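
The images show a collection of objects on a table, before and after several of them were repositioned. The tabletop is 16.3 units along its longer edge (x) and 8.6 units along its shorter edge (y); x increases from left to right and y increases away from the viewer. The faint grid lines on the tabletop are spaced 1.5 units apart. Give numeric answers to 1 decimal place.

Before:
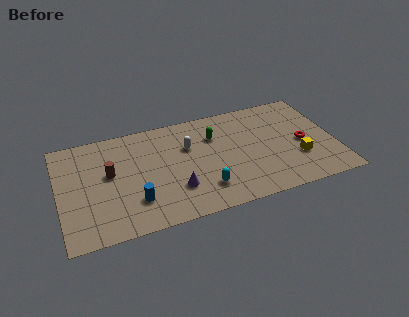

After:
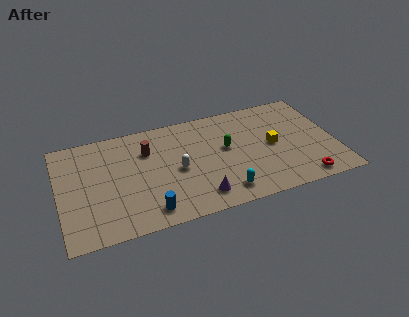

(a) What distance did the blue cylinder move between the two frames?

1.2

From (4.3, 2.3) to (5.0, 1.3), the blue cylinder covered √(0.7² + 1.0²) ≈ 1.2 units.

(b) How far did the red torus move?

3.0

From (14.4, 4.0) to (14.1, 1.0), the red torus covered √(0.3² + 3.0²) ≈ 3.0 units.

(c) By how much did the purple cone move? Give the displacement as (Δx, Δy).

(1.3, -1.0)

The purple cone was at about (6.7, 2.5) and moved to about (8.0, 1.5).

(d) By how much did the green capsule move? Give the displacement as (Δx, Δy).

(0.6, -1.2)

The green capsule was at about (9.3, 6.1) and moved to about (9.9, 4.9).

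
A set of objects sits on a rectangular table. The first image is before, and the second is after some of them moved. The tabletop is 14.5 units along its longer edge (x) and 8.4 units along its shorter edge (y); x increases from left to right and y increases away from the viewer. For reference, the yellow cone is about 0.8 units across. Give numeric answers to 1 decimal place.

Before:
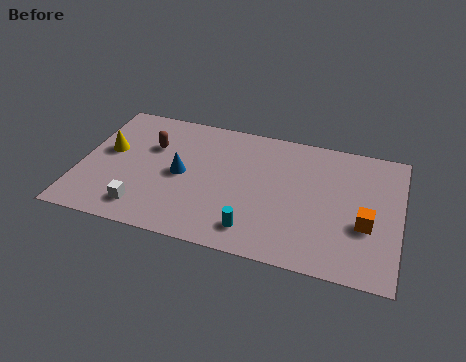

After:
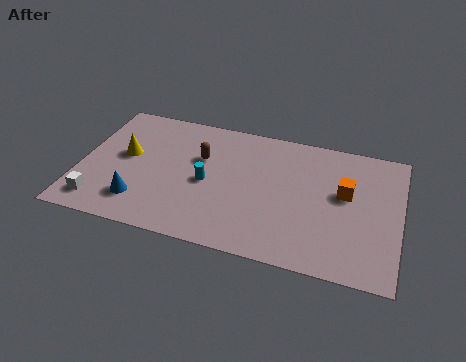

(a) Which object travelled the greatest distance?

the cyan cylinder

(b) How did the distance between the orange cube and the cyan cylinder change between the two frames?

+1.1

They were about 5.2 units apart before and 6.3 after — 1.1 units further apart.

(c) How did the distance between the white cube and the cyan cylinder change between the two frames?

+0.3

Before: roughly 5.0 units apart; after: 5.3. That's 0.3 units further apart.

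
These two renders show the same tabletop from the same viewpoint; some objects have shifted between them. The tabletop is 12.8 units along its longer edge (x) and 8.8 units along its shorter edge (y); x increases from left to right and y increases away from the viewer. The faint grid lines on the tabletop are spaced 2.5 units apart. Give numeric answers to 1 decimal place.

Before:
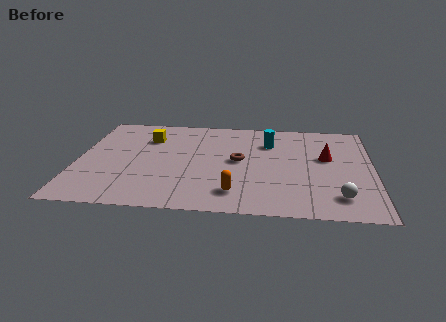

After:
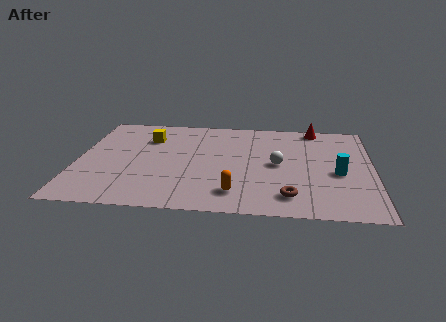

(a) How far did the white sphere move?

3.7

The white sphere moved from about (11.3, 1.7) to (8.7, 4.4), a distance of √(2.6² + 2.7²) ≈ 3.7.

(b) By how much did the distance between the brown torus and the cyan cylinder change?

+0.8

Before: roughly 2.2 units apart; after: 3.0. That's 0.8 units further apart.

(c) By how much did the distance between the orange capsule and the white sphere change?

-1.2

Before: roughly 4.4 units apart; after: 3.2. That's 1.2 units closer together.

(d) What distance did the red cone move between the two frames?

2.8

The red cone moved from about (10.8, 5.2) to (10.3, 8.0), a distance of √(0.5² + 2.8²) ≈ 2.8.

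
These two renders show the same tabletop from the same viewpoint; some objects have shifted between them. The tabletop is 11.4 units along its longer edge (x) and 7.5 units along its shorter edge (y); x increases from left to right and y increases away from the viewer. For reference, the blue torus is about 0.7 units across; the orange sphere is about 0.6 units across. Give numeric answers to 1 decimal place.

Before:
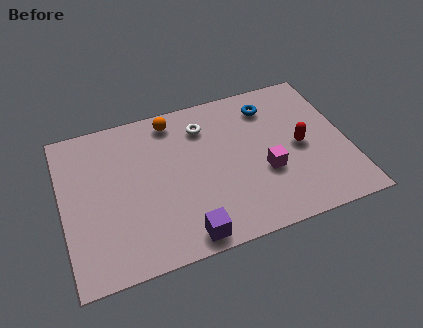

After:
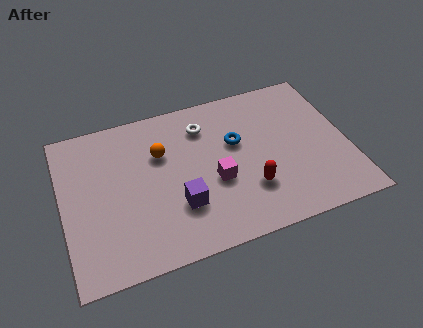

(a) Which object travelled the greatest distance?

the red capsule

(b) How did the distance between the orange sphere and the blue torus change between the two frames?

-0.9

The distance was about 3.9 in the first image and 3.0 in the second, so they moved 0.9 units closer together.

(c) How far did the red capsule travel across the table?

2.6

From (9.5, 3.6) to (7.3, 2.2), the red capsule covered √(2.2² + 1.4²) ≈ 2.6 units.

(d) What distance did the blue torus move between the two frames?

2.1

The blue torus was near (8.5, 6.0) before and (7.0, 4.6) after, so it travelled √(1.5² + 1.4²) ≈ 2.1 units.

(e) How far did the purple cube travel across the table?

1.5

From (4.6, 0.8) to (4.5, 2.3), the purple cube covered √(0.1² + 1.5²) ≈ 1.5 units.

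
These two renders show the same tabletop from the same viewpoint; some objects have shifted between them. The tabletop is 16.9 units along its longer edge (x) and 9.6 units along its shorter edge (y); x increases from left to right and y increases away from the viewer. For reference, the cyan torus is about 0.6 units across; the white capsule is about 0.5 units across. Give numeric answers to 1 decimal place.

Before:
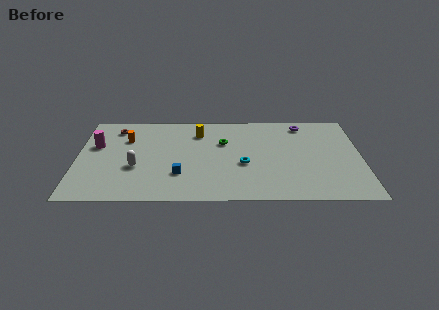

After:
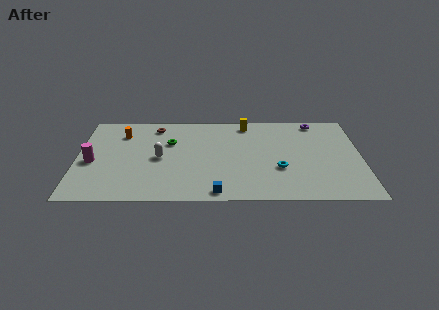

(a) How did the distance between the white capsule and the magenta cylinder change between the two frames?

+0.6

The distance was about 3.4 in the first image and 4.0 in the second, so they moved 0.6 units further apart.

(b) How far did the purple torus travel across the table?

0.9

The purple torus moved from about (13.5, 8.3) to (14.3, 8.6), a distance of √(0.8² + 0.3²) ≈ 0.9.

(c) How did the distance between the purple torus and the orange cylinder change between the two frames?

+1.1

The distance was about 10.7 in the first image and 11.8 in the second, so they moved 1.1 units further apart.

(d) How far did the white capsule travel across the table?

1.7

The white capsule was near (3.5, 3.6) before and (4.9, 4.6) after, so it travelled √(1.4² + 1.0²) ≈ 1.7 units.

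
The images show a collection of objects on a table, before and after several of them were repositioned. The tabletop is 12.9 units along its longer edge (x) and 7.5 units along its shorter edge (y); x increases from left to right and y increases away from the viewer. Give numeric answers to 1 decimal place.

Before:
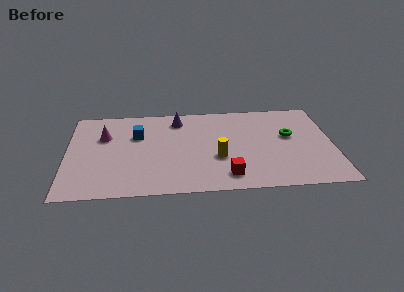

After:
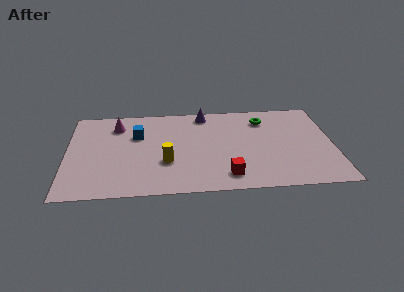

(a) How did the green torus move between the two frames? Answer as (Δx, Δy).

(-1.2, 1.5)

From the two frames, the green torus sits at roughly (10.8, 4.4) before and (9.6, 5.9) after.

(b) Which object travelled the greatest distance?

the yellow cylinder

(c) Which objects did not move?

the blue cube and the red cube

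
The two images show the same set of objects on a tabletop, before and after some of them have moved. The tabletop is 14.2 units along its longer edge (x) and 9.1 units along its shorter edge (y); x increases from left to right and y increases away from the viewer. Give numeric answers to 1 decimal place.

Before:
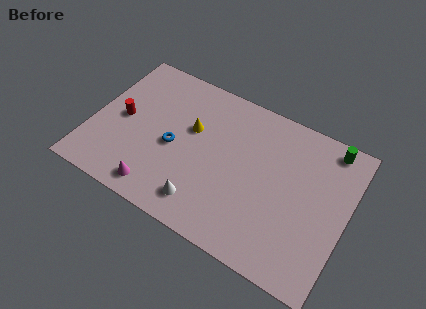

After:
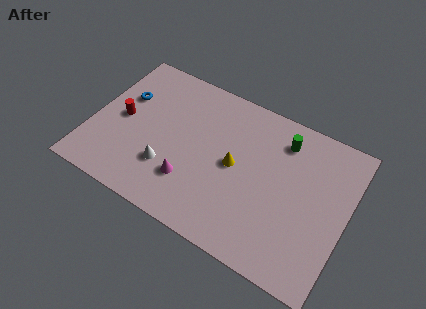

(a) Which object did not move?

the red cylinder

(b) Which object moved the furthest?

the blue torus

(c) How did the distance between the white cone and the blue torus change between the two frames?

+1.1

They were about 3.3 units apart before and 4.4 after — 1.1 units further apart.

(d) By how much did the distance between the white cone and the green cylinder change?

-1.5

Before: roughly 8.9 units apart; after: 7.4. That's 1.5 units closer together.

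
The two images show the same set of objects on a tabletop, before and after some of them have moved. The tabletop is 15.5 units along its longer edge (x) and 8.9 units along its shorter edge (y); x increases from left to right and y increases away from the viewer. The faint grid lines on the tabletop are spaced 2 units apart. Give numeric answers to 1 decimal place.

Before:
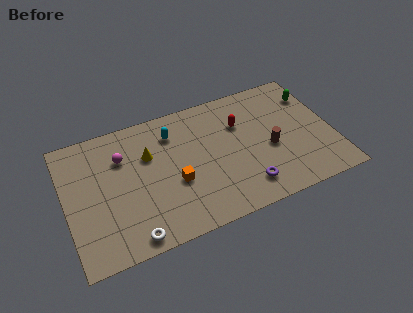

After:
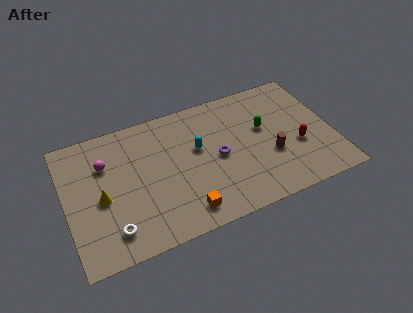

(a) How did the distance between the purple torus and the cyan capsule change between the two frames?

-4.9

Before: roughly 6.4 units apart; after: 1.5. That's 4.9 units closer together.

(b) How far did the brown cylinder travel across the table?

0.5

The brown cylinder was near (11.8, 3.8) before and (11.8, 3.3) after, so it travelled √(0.0² + 0.5²) ≈ 0.5 units.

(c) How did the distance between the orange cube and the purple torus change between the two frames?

-0.6

The distance was about 4.3 in the first image and 3.7 in the second, so they moved 0.6 units closer together.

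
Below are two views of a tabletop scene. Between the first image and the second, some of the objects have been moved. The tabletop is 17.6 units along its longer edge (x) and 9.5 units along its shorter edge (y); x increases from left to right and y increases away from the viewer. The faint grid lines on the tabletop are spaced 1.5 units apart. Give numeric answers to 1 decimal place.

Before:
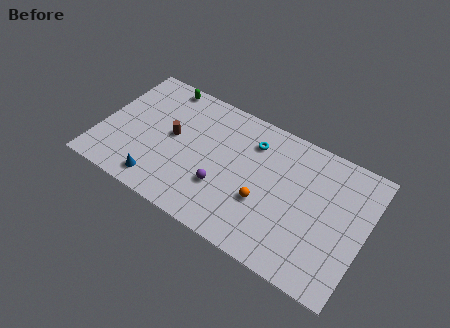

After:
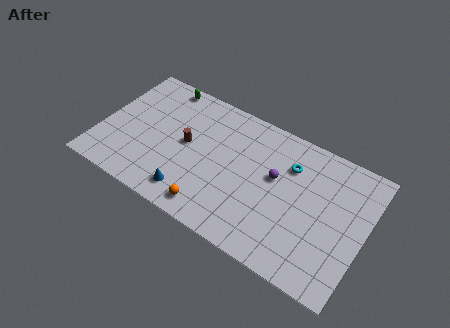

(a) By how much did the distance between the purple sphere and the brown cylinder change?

+1.7

The distance was about 4.2 in the first image and 5.9 in the second, so they moved 1.7 units further apart.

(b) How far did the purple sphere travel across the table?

4.1

From (8.4, 3.1) to (11.6, 5.6), the purple sphere covered √(3.2² + 2.5²) ≈ 4.1 units.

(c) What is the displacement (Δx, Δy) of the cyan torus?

(2.6, -0.4)

The cyan torus was at about (9.8, 7.3) and moved to about (12.4, 6.9).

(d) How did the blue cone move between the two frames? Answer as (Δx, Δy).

(2.1, 0.2)

The blue cone was at about (4.4, 1.4) and moved to about (6.5, 1.6).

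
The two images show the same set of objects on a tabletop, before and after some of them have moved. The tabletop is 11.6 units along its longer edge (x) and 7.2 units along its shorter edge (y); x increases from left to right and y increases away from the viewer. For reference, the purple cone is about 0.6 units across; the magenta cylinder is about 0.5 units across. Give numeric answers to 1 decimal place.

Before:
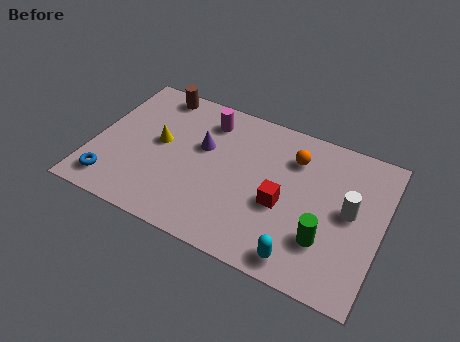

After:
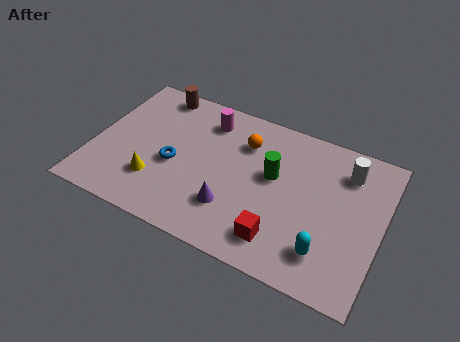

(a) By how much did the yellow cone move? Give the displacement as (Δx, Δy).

(0.1, -1.9)

The yellow cone was at about (2.6, 3.9) and moved to about (2.7, 2.0).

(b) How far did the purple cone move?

2.8

The purple cone moved from about (4.3, 4.4) to (5.8, 2.0), a distance of √(1.5² + 2.4²) ≈ 2.8.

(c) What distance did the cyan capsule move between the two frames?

1.1

The cyan capsule was near (8.7, 0.9) before and (9.6, 1.6) after, so it travelled √(0.9² + 0.7²) ≈ 1.1 units.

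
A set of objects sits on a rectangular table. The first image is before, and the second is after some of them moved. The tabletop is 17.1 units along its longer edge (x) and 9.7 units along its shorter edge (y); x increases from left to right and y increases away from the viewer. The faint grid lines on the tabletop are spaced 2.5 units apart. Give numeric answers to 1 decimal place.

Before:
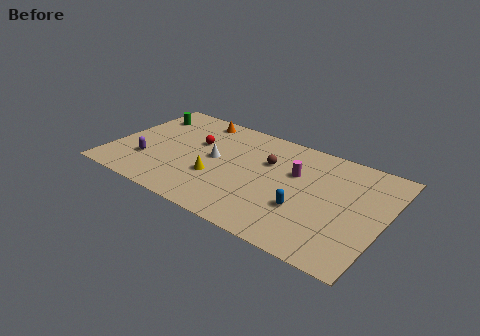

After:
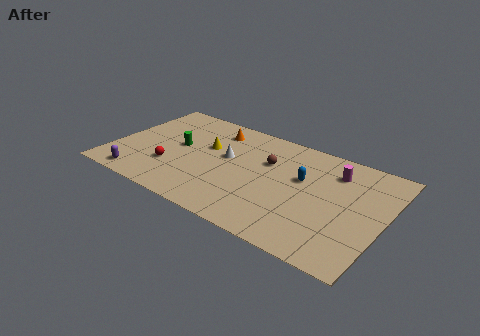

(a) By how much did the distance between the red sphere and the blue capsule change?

+0.6

The distance was about 7.9 in the first image and 8.5 in the second, so they moved 0.6 units further apart.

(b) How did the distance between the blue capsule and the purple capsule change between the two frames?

+0.8

The distance was about 10.0 in the first image and 10.8 in the second, so they moved 0.8 units further apart.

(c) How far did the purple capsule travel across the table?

1.8

The purple capsule moved from about (2.4, 2.9) to (2.2, 1.1), a distance of √(0.2² + 1.8²) ≈ 1.8.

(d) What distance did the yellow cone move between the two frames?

2.8

The yellow cone was near (6.8, 3.4) before and (5.7, 6.0) after, so it travelled √(1.1² + 2.6²) ≈ 2.8 units.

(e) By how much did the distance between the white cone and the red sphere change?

+2.4

They were about 1.7 units apart before and 4.1 after — 2.4 units further apart.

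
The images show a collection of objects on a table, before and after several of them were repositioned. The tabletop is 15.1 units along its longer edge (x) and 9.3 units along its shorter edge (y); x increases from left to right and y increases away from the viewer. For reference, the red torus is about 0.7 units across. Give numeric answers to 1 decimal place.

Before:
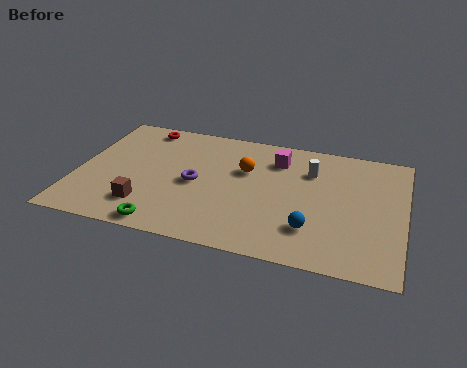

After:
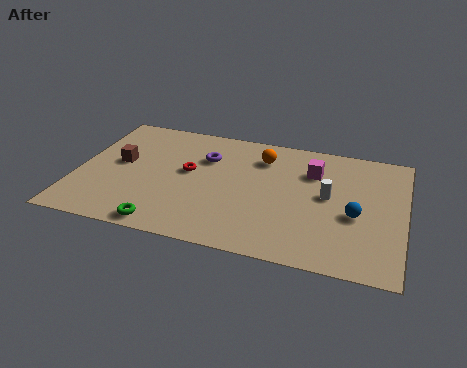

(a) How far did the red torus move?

3.8

From (2.7, 8.2) to (5.1, 5.2), the red torus covered √(2.4² + 3.0²) ≈ 3.8 units.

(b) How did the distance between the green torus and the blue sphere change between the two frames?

+2.2

The distance was about 6.8 in the first image and 9.0 in the second, so they moved 2.2 units further apart.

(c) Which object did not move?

the green torus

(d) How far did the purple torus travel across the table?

2.1

The purple torus moved from about (5.5, 4.4) to (5.8, 6.5), a distance of √(0.3² + 2.1²) ≈ 2.1.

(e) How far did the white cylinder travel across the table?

1.9

The white cylinder was near (10.7, 6.7) before and (11.6, 5.0) after, so it travelled √(0.9² + 1.7²) ≈ 1.9 units.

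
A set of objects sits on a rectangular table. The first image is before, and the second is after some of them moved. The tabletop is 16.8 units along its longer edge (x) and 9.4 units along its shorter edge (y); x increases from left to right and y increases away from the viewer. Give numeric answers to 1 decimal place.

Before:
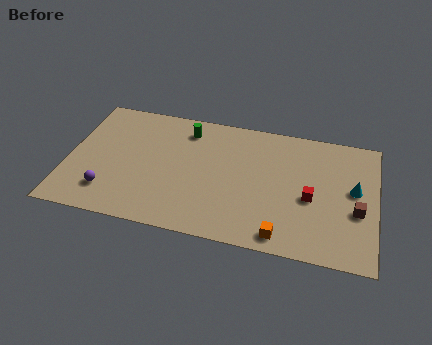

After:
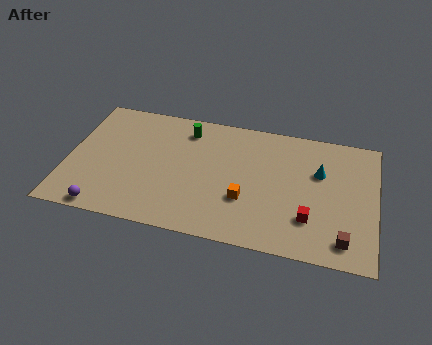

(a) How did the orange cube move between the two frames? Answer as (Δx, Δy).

(-2.1, 2.1)

The orange cube started near (11.9, 1.1) and ended near (9.8, 3.2).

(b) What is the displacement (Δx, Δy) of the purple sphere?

(-0.1, -1.3)

The purple sphere started near (2.4, 2.1) and ended near (2.3, 0.8).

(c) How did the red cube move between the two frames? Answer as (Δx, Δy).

(0.0, -1.5)

From the two frames, the red cube sits at roughly (13.3, 4.1) before and (13.3, 2.6) after.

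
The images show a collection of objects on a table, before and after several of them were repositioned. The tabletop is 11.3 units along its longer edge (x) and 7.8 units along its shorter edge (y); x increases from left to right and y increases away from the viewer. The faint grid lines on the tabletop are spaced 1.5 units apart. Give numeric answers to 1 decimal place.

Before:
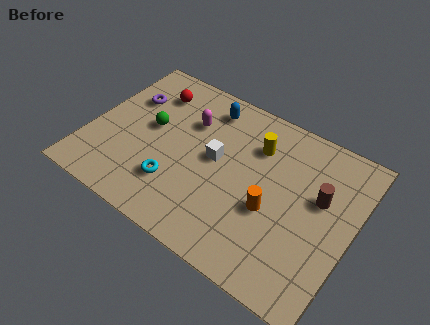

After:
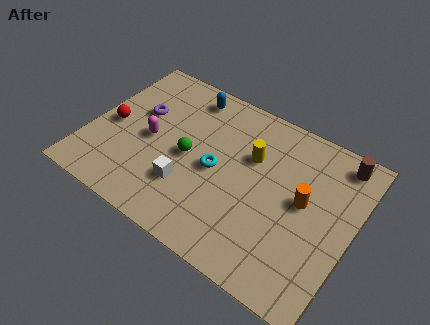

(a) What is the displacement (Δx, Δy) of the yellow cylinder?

(-0.1, -0.6)

The yellow cylinder was at about (6.9, 5.7) and moved to about (6.8, 5.1).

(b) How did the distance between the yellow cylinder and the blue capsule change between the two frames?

+1.1

They were about 2.4 units apart before and 3.5 after — 1.1 units further apart.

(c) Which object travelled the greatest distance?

the red sphere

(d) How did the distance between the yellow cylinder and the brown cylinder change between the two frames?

+0.8

Before: roughly 3.1 units apart; after: 3.9. That's 0.8 units further apart.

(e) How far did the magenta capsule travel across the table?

2.2

From (4.0, 5.4) to (2.6, 3.7), the magenta capsule covered √(1.4² + 1.7²) ≈ 2.2 units.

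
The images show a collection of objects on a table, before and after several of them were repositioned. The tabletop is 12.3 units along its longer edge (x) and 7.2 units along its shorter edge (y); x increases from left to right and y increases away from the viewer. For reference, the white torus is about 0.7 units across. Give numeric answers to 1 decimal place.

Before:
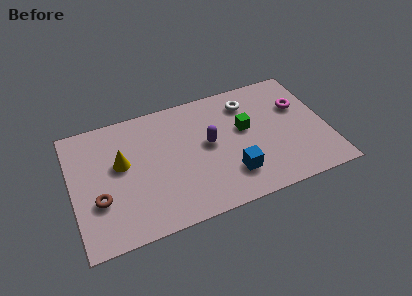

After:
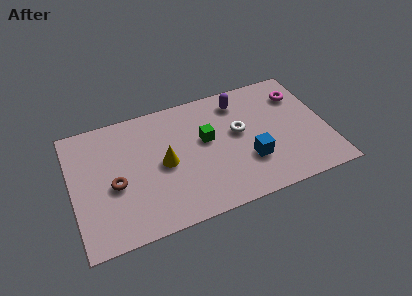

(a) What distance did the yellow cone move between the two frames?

2.1

The yellow cone was near (2.4, 4.2) before and (4.4, 3.5) after, so it travelled √(2.0² + 0.7²) ≈ 2.1 units.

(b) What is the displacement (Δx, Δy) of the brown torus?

(0.8, 0.6)

From the two frames, the brown torus sits at roughly (1.2, 2.5) before and (2.0, 3.1) after.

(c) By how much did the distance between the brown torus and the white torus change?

-2.0

Before: roughly 8.2 units apart; after: 6.2. That's 2.0 units closer together.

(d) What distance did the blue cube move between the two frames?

1.0

From (7.5, 1.8) to (8.4, 2.3), the blue cube covered √(0.9² + 0.5²) ≈ 1.0 units.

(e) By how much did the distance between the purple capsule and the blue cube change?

+1.3

Before: roughly 2.3 units apart; after: 3.6. That's 1.3 units further apart.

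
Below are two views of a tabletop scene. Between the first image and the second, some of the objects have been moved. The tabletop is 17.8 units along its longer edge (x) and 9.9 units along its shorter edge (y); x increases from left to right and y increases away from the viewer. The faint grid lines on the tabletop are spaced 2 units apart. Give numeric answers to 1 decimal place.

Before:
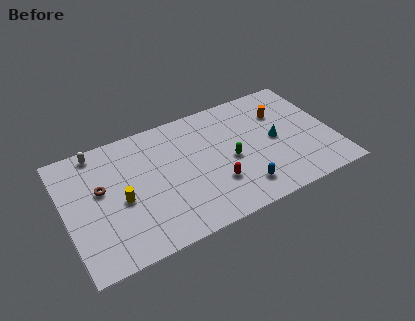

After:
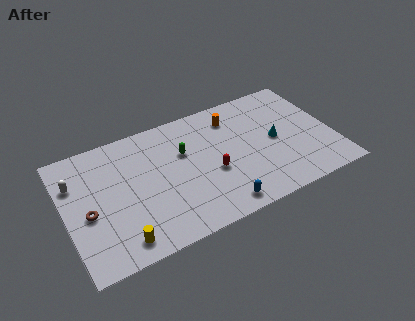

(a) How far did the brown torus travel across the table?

1.8

From (2.4, 5.8) to (1.4, 4.3), the brown torus covered √(1.0² + 1.5²) ≈ 1.8 units.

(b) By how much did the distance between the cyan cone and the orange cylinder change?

+1.7

The distance was about 2.2 in the first image and 3.9 in the second, so they moved 1.7 units further apart.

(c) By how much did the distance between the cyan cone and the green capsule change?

+3.1

Before: roughly 3.1 units apart; after: 6.2. That's 3.1 units further apart.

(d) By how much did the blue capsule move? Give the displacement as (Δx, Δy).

(-1.6, -0.7)

From the two frames, the blue capsule sits at roughly (11.3, 1.9) before and (9.7, 1.2) after.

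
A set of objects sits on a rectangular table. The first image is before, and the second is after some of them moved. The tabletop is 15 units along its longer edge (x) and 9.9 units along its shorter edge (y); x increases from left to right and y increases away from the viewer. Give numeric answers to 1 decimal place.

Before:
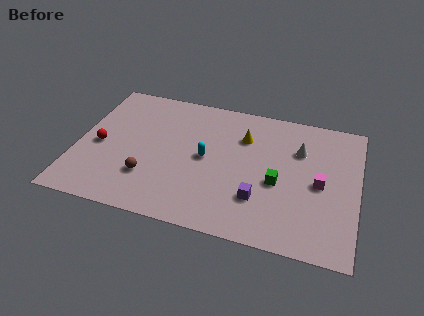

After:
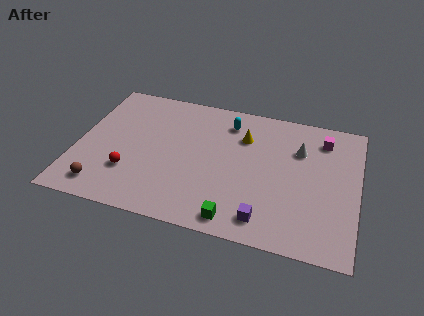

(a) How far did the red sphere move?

2.4

From (1.2, 4.5) to (3.0, 2.9), the red sphere covered √(1.8² + 1.6²) ≈ 2.4 units.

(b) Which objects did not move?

the white cone and the yellow cone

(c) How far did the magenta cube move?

3.3

The magenta cube was near (13.0, 4.7) before and (13.0, 8.0) after, so it travelled √(0.0² + 3.3²) ≈ 3.3 units.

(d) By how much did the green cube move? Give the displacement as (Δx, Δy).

(-2.0, -3.1)

The green cube started near (10.8, 4.2) and ended near (8.8, 1.1).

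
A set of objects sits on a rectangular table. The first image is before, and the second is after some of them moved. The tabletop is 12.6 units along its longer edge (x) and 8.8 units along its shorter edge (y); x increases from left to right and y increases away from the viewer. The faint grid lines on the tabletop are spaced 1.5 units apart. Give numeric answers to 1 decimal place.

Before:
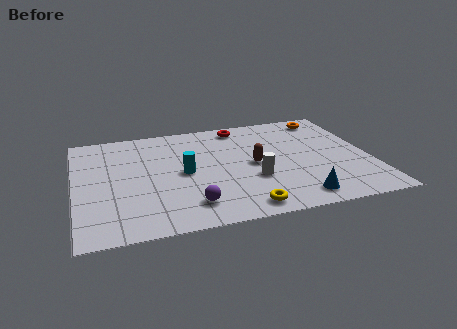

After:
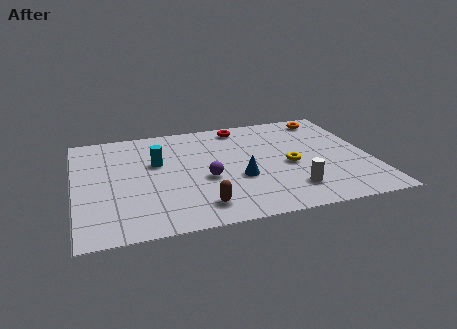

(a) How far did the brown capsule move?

3.8

The brown capsule was near (7.6, 4.3) before and (5.1, 1.5) after, so it travelled √(2.5² + 2.8²) ≈ 3.8 units.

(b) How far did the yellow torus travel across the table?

3.6

The yellow torus moved from about (6.9, 1.0) to (9.1, 3.9), a distance of √(2.2² + 2.9²) ≈ 3.6.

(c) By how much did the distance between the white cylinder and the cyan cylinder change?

+3.4

Before: roughly 3.1 units apart; after: 6.5. That's 3.4 units further apart.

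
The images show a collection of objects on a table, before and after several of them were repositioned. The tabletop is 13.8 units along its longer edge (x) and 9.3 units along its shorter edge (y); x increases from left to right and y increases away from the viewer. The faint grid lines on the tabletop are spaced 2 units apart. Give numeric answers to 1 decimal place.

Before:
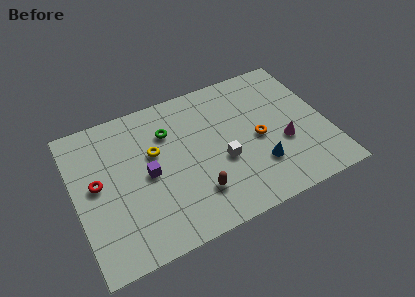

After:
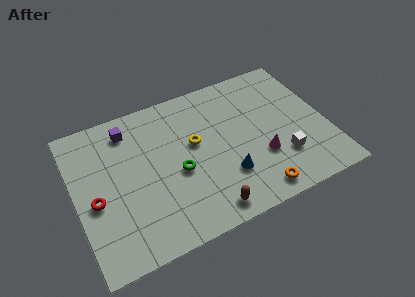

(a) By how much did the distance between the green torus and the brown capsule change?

-1.4

They were about 4.5 units apart before and 3.1 after — 1.4 units closer together.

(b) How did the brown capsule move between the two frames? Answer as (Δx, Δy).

(0.4, -1.2)

The brown capsule started near (6.3, 2.3) and ended near (6.7, 1.1).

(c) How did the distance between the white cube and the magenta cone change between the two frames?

-2.2

The distance was about 3.4 in the first image and 1.2 in the second, so they moved 2.2 units closer together.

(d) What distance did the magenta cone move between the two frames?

1.4

From (11.3, 3.5) to (10.0, 3.1), the magenta cone covered √(1.3² + 0.4²) ≈ 1.4 units.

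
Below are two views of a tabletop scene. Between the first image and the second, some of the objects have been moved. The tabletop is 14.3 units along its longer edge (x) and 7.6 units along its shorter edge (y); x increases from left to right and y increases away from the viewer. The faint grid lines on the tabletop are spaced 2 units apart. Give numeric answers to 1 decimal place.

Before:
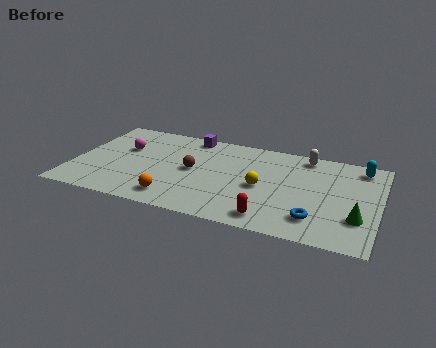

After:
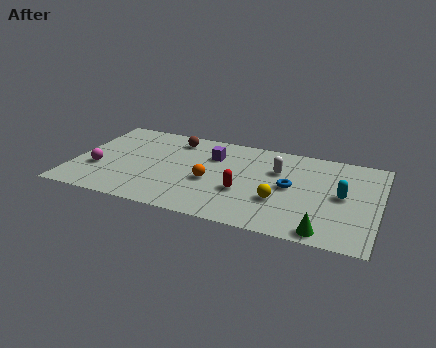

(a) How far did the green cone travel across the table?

2.1

From (13.4, 2.3) to (12.0, 0.8), the green cone covered √(1.4² + 1.5²) ≈ 2.1 units.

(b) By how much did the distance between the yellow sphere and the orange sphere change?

-1.1

Before: roughly 4.5 units apart; after: 3.4. That's 1.1 units closer together.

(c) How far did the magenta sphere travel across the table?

2.3

The magenta sphere moved from about (2.2, 4.8) to (1.2, 2.7), a distance of √(1.0² + 2.1²) ≈ 2.3.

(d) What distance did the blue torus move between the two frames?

2.6

From (11.5, 1.7) to (10.2, 3.9), the blue torus covered √(1.3² + 2.2²) ≈ 2.6 units.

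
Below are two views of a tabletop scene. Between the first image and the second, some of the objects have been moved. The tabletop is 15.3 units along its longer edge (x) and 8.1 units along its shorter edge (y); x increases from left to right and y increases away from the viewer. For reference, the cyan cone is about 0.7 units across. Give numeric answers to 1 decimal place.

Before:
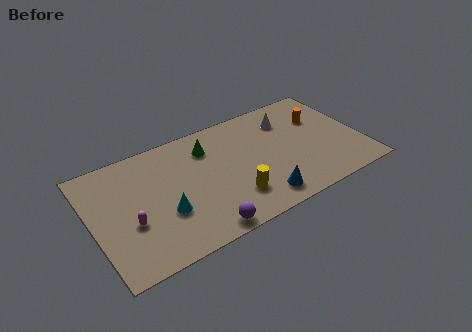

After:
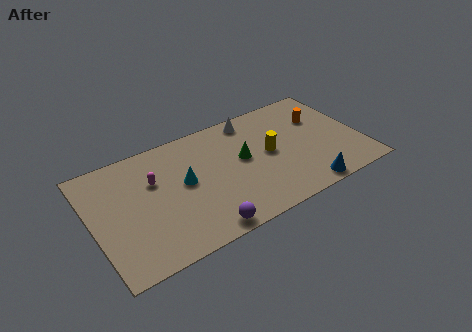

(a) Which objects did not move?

the purple sphere and the orange cylinder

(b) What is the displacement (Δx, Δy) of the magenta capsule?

(1.6, 2.2)

From the two frames, the magenta capsule sits at roughly (2.0, 3.1) before and (3.6, 5.3) after.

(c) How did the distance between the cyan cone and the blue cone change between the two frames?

+1.9

Before: roughly 5.4 units apart; after: 7.3. That's 1.9 units further apart.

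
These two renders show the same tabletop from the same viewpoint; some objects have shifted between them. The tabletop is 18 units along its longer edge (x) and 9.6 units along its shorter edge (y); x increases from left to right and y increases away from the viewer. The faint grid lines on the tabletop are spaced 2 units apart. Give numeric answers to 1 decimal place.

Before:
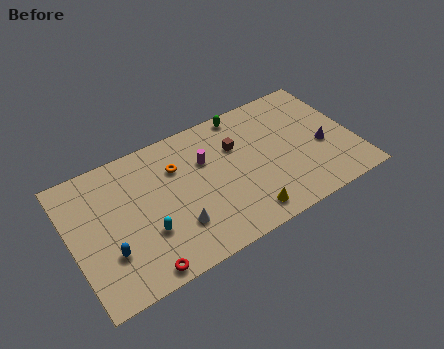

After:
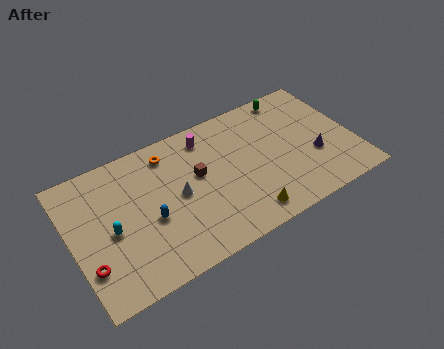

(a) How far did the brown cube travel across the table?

2.8

The brown cube moved from about (10.7, 6.5) to (8.1, 5.6), a distance of √(2.6² + 0.9²) ≈ 2.8.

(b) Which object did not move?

the yellow cone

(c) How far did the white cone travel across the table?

2.1

The white cone was near (6.3, 2.7) before and (6.7, 4.8) after, so it travelled √(0.4² + 2.1²) ≈ 2.1 units.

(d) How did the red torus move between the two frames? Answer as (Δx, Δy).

(-3.0, 1.8)

From the two frames, the red torus sits at roughly (3.8, 0.9) before and (0.8, 2.7) after.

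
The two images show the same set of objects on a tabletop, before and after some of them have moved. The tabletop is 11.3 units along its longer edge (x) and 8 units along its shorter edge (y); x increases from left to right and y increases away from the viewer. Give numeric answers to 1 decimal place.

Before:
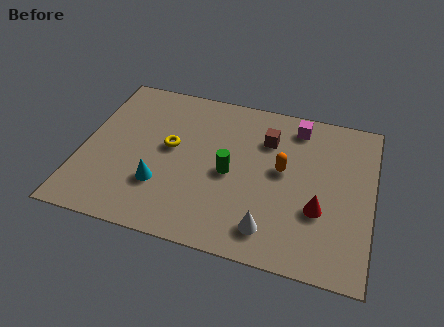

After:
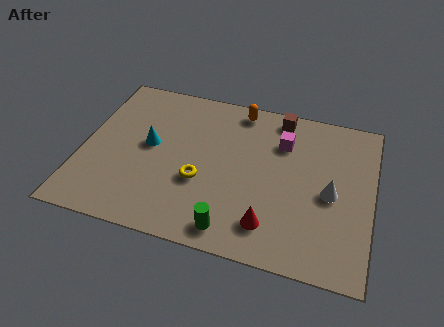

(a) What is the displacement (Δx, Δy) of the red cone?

(-1.8, -1.2)

The red cone was at about (9.3, 2.8) and moved to about (7.5, 1.6).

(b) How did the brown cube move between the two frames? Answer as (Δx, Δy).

(0.4, 1.3)

The brown cube started near (7.1, 5.8) and ended near (7.5, 7.1).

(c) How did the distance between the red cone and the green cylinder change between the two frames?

-2.1

They were about 3.6 units apart before and 1.5 after — 2.1 units closer together.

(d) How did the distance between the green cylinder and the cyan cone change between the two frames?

+1.9

The distance was about 2.9 in the first image and 4.8 in the second, so they moved 1.9 units further apart.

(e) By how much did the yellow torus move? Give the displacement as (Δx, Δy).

(1.3, -1.4)

The yellow torus was at about (3.4, 4.4) and moved to about (4.7, 3.0).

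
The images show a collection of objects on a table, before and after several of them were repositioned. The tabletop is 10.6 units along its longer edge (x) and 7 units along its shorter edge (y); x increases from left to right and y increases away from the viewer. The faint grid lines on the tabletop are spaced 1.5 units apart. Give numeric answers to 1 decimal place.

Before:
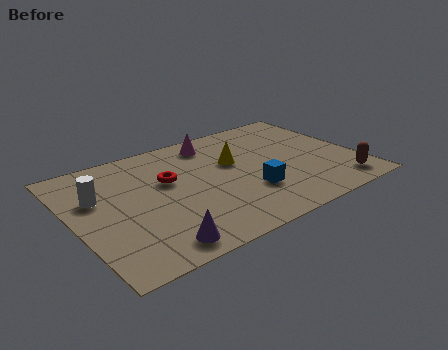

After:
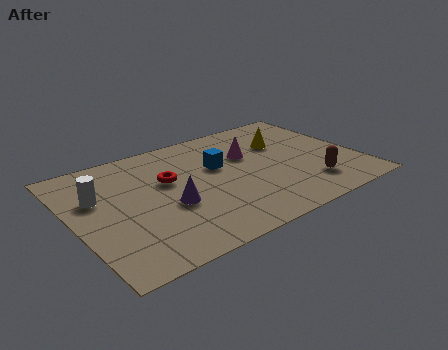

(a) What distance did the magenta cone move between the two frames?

1.8

From (5.6, 5.9) to (6.7, 4.5), the magenta cone covered √(1.1² + 1.4²) ≈ 1.8 units.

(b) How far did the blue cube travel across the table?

2.2

The blue cube was near (6.3, 2.2) before and (5.5, 4.3) after, so it travelled √(0.8² + 2.1²) ≈ 2.2 units.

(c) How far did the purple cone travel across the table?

2.1

The purple cone moved from about (2.5, 0.9) to (3.4, 2.8), a distance of √(0.9² + 1.9²) ≈ 2.1.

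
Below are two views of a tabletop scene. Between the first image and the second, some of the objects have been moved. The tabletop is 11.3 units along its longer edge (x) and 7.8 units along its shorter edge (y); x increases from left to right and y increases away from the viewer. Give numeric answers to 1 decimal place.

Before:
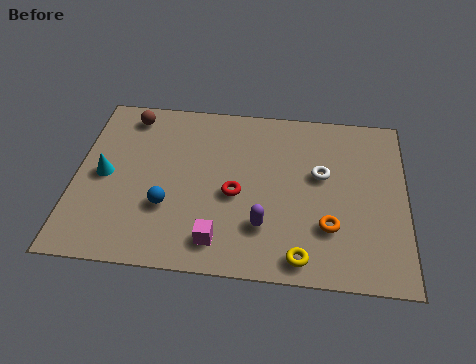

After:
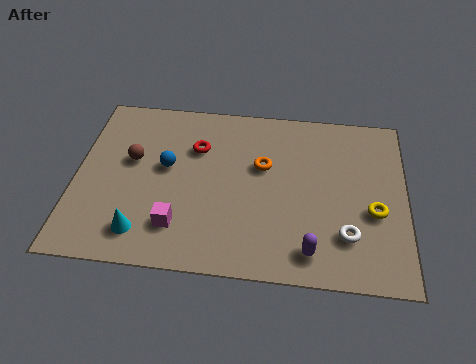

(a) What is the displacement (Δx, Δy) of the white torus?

(0.9, -2.6)

The white torus was at about (8.4, 4.6) and moved to about (9.3, 2.0).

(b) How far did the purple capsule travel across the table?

1.8

The purple capsule moved from about (6.5, 2.1) to (8.1, 1.2), a distance of √(1.6² + 0.9²) ≈ 1.8.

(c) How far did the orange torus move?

3.4

The orange torus moved from about (8.7, 2.3) to (6.4, 4.8), a distance of √(2.3² + 2.5²) ≈ 3.4.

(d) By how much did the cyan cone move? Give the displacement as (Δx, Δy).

(1.4, -2.4)

The cyan cone was at about (1.0, 3.8) and moved to about (2.4, 1.4).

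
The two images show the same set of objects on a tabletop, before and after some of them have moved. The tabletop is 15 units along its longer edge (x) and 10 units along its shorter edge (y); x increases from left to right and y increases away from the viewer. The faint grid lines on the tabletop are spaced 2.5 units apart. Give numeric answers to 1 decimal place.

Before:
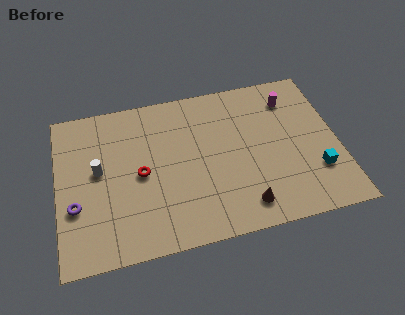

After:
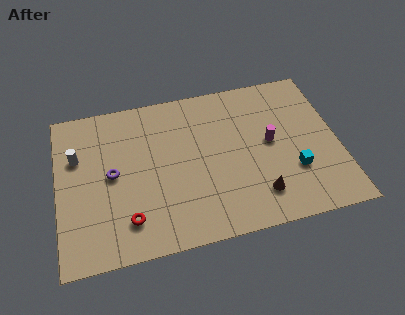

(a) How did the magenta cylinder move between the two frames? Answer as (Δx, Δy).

(-1.3, -2.6)

The magenta cylinder started near (12.7, 7.9) and ended near (11.4, 5.3).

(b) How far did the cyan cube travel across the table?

1.2

The cyan cube moved from about (13.7, 2.9) to (12.5, 3.2), a distance of √(1.2² + 0.3²) ≈ 1.2.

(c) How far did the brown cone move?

0.9

From (9.7, 1.6) to (10.5, 2.1), the brown cone covered √(0.8² + 0.5²) ≈ 0.9 units.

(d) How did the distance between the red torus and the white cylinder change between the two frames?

+2.8

The distance was about 2.3 in the first image and 5.1 in the second, so they moved 2.8 units further apart.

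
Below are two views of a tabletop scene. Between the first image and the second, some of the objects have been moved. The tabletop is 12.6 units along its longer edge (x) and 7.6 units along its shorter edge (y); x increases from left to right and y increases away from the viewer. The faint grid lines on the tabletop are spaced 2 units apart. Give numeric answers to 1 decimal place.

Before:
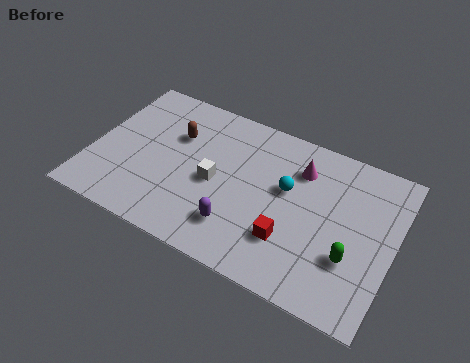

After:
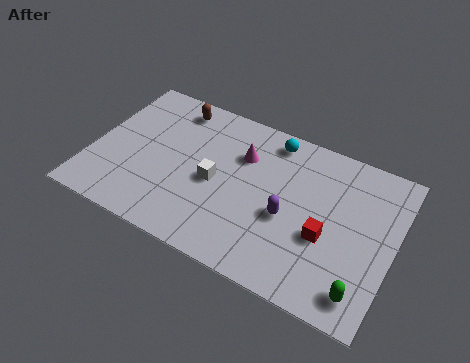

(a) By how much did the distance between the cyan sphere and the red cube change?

+2.2

Before: roughly 2.3 units apart; after: 4.5. That's 2.2 units further apart.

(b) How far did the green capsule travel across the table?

1.4

From (11.0, 2.5) to (11.6, 1.2), the green capsule covered √(0.6² + 1.3²) ≈ 1.4 units.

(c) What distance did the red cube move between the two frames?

1.6

The red cube was near (8.5, 2.2) before and (9.9, 3.0) after, so it travelled √(1.4² + 0.8²) ≈ 1.6 units.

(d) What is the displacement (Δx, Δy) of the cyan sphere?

(-0.9, 2.1)

From the two frames, the cyan sphere sits at roughly (8.1, 4.5) before and (7.2, 6.6) after.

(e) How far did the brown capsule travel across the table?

1.4

The brown capsule moved from about (3.3, 5.1) to (3.0, 6.5), a distance of √(0.3² + 1.4²) ≈ 1.4.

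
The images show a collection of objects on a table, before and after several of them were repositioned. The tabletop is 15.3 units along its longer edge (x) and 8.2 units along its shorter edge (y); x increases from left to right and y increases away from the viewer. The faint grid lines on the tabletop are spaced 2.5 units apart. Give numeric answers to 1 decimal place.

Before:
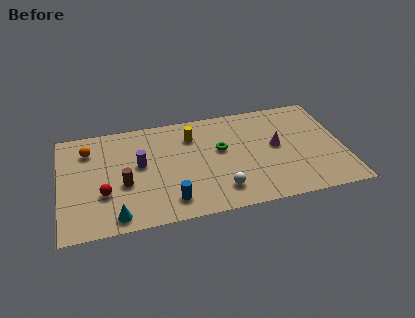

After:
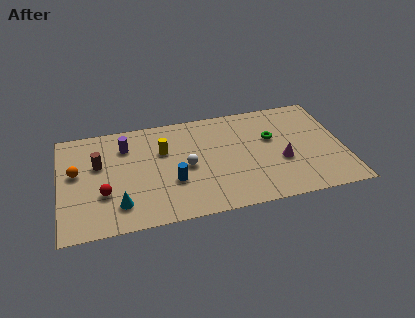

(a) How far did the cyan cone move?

0.8

From (2.9, 1.0) to (3.1, 1.8), the cyan cone covered √(0.2² + 0.8²) ≈ 0.8 units.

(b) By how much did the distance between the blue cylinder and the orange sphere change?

-1.0

Before: roughly 6.4 units apart; after: 5.4. That's 1.0 units closer together.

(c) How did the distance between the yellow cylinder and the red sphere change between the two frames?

-1.8

The distance was about 6.0 in the first image and 4.2 in the second, so they moved 1.8 units closer together.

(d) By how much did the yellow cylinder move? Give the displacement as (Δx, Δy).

(-1.6, -0.8)

From the two frames, the yellow cylinder sits at roughly (7.2, 6.2) before and (5.6, 5.4) after.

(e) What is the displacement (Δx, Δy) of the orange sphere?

(-0.7, -1.6)

The orange sphere started near (1.6, 6.3) and ended near (0.9, 4.7).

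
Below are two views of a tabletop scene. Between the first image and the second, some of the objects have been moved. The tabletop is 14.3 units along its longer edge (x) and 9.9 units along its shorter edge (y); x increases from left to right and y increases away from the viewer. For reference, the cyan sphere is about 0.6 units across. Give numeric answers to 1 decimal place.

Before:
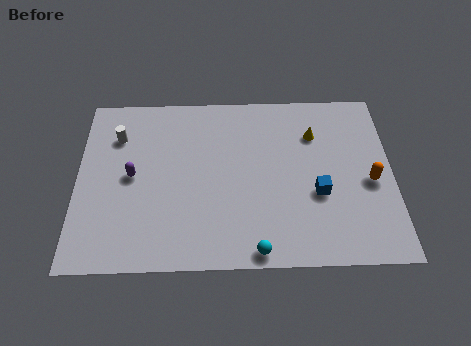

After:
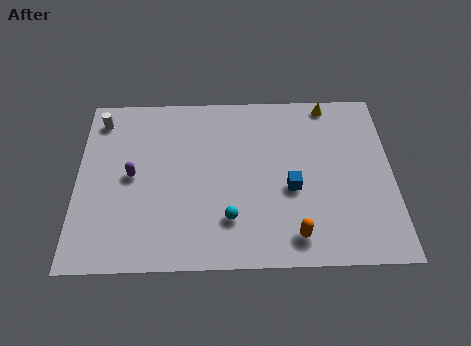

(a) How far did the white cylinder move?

1.3

The white cylinder was near (1.8, 7.3) before and (1.0, 8.3) after, so it travelled √(0.8² + 1.0²) ≈ 1.3 units.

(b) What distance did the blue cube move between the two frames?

1.2

From (10.9, 3.8) to (9.7, 4.1), the blue cube covered √(1.2² + 0.3²) ≈ 1.2 units.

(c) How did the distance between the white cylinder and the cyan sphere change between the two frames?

-0.8

Before: roughly 9.1 units apart; after: 8.3. That's 0.8 units closer together.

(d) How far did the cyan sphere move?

2.1

The cyan sphere was near (8.1, 0.8) before and (6.9, 2.5) after, so it travelled √(1.2² + 1.7²) ≈ 2.1 units.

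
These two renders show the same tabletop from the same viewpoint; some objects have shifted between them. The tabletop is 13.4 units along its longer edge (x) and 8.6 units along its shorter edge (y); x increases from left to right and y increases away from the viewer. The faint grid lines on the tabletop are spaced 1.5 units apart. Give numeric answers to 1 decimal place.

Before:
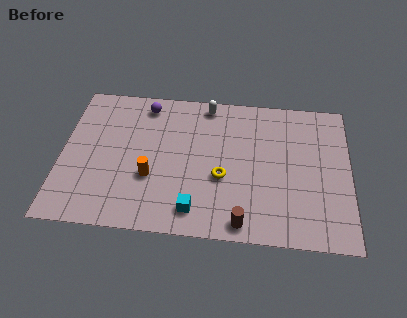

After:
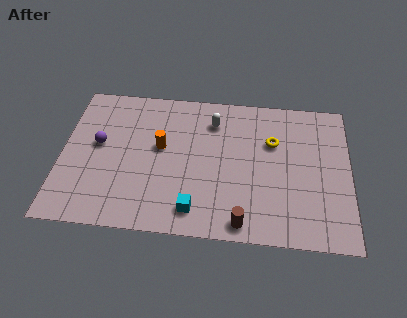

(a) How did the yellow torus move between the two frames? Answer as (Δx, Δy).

(2.3, 2.3)

The yellow torus started near (7.5, 3.4) and ended near (9.8, 5.7).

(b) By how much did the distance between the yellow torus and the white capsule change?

-1.4

They were about 4.4 units apart before and 3.0 after — 1.4 units closer together.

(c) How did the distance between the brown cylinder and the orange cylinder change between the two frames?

+0.8

The distance was about 4.8 in the first image and 5.6 in the second, so they moved 0.8 units further apart.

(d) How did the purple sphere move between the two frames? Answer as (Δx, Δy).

(-2.1, -2.6)

From the two frames, the purple sphere sits at roughly (3.8, 7.4) before and (1.7, 4.8) after.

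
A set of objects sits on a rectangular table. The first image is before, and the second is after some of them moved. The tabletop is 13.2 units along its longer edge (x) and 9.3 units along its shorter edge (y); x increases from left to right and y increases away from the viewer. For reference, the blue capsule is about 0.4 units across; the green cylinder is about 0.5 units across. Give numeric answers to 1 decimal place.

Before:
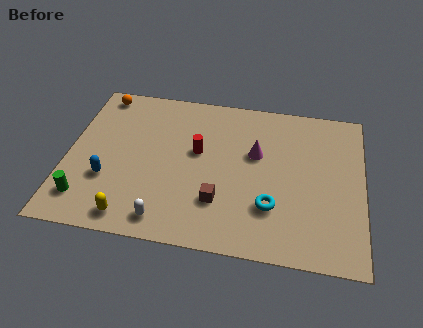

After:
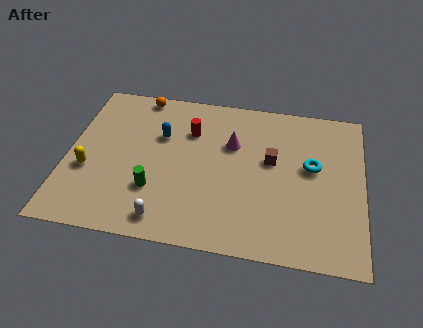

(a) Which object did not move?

the white capsule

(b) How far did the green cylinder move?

3.2

The green cylinder moved from about (1.0, 1.8) to (4.0, 2.8), a distance of √(3.0² + 1.0²) ≈ 3.2.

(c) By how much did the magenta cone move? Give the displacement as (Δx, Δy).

(-1.1, 0.4)

The magenta cone started near (8.4, 5.7) and ended near (7.3, 6.1).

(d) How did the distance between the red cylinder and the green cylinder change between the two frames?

-2.0

They were about 6.0 units apart before and 4.0 after — 2.0 units closer together.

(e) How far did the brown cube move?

3.6

The brown cube moved from about (6.9, 2.6) to (9.1, 5.4), a distance of √(2.2² + 2.8²) ≈ 3.6.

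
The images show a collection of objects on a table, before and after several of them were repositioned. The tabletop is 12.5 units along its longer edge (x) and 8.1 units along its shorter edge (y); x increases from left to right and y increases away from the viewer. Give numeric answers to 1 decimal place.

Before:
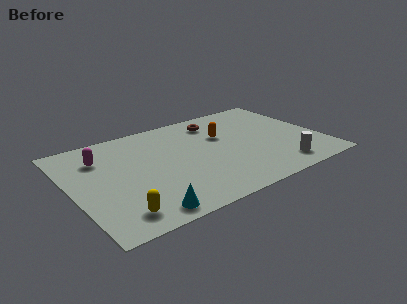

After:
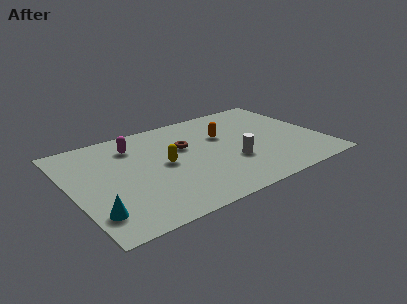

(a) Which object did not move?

the orange capsule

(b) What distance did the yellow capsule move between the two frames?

4.0

From (1.8, 1.3) to (4.6, 4.1), the yellow capsule covered √(2.8² + 2.8²) ≈ 4.0 units.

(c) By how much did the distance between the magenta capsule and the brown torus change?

-3.3

They were about 6.0 units apart before and 2.7 after — 3.3 units closer together.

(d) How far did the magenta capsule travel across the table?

1.7

The magenta capsule was near (1.7, 6.0) before and (3.4, 6.3) after, so it travelled √(1.7² + 0.3²) ≈ 1.7 units.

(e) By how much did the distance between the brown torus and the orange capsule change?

+0.6

They were about 1.4 units apart before and 2.0 after — 0.6 units further apart.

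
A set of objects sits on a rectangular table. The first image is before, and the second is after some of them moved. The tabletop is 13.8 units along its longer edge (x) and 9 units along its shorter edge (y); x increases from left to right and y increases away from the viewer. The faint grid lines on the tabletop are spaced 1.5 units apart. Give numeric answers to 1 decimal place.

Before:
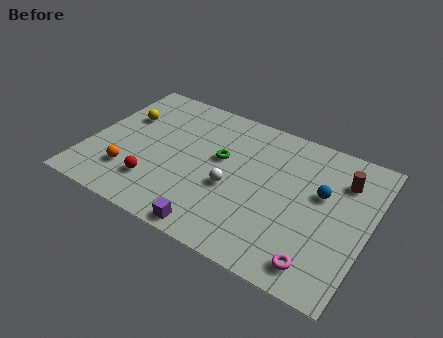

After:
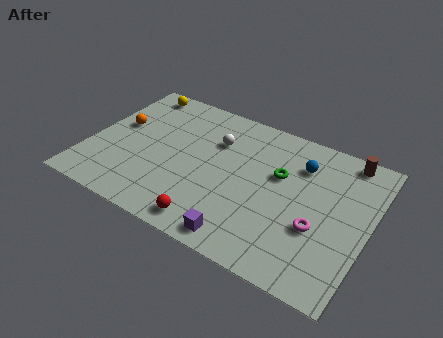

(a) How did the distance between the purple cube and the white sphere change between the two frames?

+2.8

They were about 2.9 units apart before and 5.7 after — 2.8 units further apart.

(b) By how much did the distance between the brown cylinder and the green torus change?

-2.2

Before: roughly 6.1 units apart; after: 3.9. That's 2.2 units closer together.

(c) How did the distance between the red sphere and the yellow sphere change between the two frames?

+4.2

Before: roughly 4.3 units apart; after: 8.5. That's 4.2 units further apart.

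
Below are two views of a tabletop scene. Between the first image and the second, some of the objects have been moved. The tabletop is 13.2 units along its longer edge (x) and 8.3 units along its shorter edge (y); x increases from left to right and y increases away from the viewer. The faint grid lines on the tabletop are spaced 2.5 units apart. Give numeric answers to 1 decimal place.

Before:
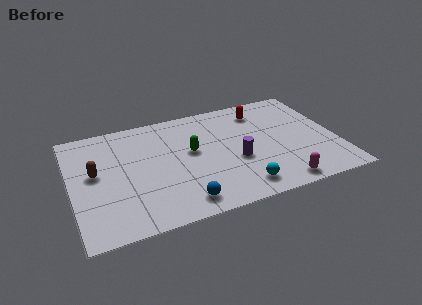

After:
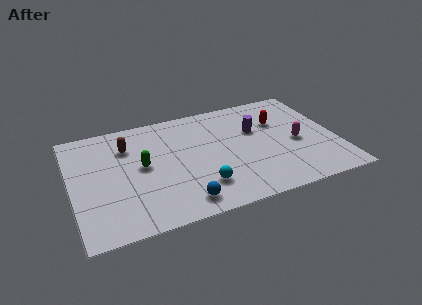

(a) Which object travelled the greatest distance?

the magenta capsule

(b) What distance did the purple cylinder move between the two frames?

2.3

From (8.1, 3.3) to (9.3, 5.3), the purple cylinder covered √(1.2² + 2.0²) ≈ 2.3 units.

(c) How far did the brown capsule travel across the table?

2.3

The brown capsule moved from about (1.2, 4.6) to (2.9, 6.1), a distance of √(1.7² + 1.5²) ≈ 2.3.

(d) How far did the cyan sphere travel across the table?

2.0

The cyan sphere was near (8.1, 1.3) before and (6.2, 2.0) after, so it travelled √(1.9² + 0.7²) ≈ 2.0 units.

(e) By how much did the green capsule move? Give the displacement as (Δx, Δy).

(-2.5, -0.3)

The green capsule started near (6.0, 4.7) and ended near (3.5, 4.4).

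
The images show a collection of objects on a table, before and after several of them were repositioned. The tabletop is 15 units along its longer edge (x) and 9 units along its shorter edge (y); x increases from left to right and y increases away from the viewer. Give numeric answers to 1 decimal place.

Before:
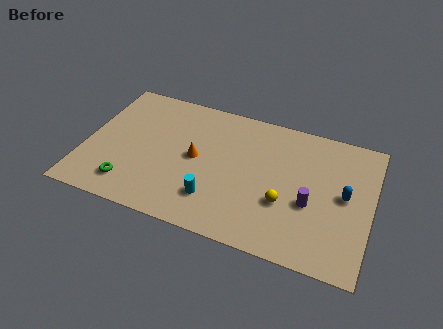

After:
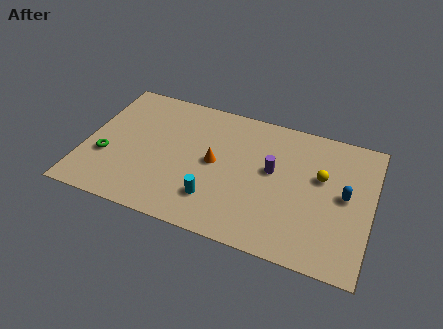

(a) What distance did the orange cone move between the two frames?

1.0

The orange cone was near (5.8, 4.6) before and (6.8, 4.6) after, so it travelled √(1.0² + 0.0²) ≈ 1.0 units.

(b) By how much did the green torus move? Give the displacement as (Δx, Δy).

(-1.4, 1.5)

From the two frames, the green torus sits at roughly (2.6, 1.7) before and (1.2, 3.2) after.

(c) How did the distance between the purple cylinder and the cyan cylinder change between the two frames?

-1.1

Before: roughly 5.1 units apart; after: 4.0. That's 1.1 units closer together.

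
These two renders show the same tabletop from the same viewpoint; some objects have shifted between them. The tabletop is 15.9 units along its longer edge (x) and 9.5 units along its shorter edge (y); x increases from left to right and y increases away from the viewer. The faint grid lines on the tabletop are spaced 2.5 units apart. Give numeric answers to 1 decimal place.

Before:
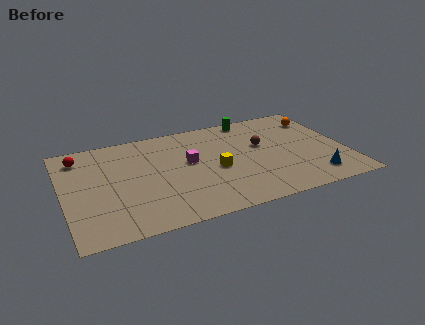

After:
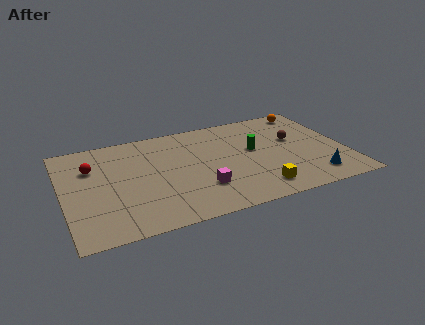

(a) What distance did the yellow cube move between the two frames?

3.3

From (8.5, 4.2) to (10.6, 1.6), the yellow cube covered √(2.1² + 2.6²) ≈ 3.3 units.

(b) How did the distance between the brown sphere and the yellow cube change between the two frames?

+1.7

They were about 3.2 units apart before and 4.9 after — 1.7 units further apart.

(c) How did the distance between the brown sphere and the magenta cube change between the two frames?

+2.2

They were about 4.2 units apart before and 6.4 after — 2.2 units further apart.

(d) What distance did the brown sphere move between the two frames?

1.9

The brown sphere was near (11.3, 5.7) before and (13.2, 5.7) after, so it travelled √(1.9² + 0.0²) ≈ 1.9 units.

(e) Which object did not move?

the blue cone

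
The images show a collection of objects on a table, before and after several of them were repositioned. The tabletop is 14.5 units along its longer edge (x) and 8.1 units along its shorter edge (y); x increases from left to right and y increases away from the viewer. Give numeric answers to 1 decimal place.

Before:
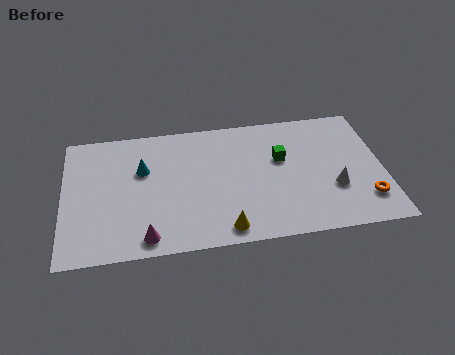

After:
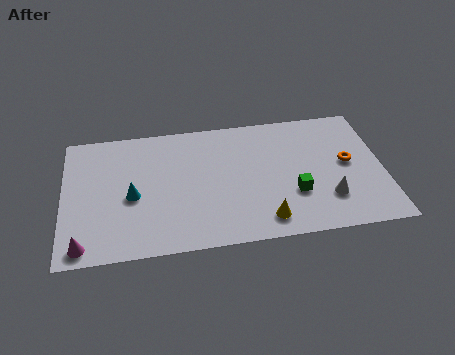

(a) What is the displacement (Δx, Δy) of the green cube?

(0.5, -2.3)

The green cube was at about (9.9, 5.0) and moved to about (10.4, 2.7).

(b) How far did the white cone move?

0.7

From (12.2, 2.8) to (11.9, 2.2), the white cone covered √(0.3² + 0.6²) ≈ 0.7 units.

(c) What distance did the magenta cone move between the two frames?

2.8

The magenta cone moved from about (3.7, 1.0) to (0.9, 0.9), a distance of √(2.8² + 0.1²) ≈ 2.8.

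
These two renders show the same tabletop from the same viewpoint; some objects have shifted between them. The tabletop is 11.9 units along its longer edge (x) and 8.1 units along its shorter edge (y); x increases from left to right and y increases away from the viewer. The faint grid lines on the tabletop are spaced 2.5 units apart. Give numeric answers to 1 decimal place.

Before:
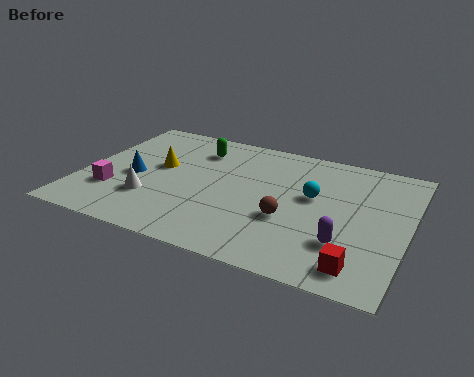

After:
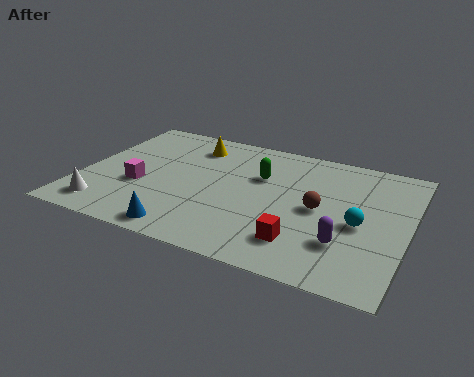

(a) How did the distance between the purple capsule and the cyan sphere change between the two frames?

-1.4

Before: roughly 2.8 units apart; after: 1.4. That's 1.4 units closer together.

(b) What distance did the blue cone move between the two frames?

3.5

The blue cone moved from about (1.9, 3.6) to (4.2, 0.9), a distance of √(2.3² + 2.7²) ≈ 3.5.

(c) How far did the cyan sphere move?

2.1

The cyan sphere moved from about (8.4, 4.7) to (10.2, 3.6), a distance of √(1.8² + 1.1²) ≈ 2.1.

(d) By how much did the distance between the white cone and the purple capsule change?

+1.6

Before: roughly 7.1 units apart; after: 8.7. That's 1.6 units further apart.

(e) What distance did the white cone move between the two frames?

1.9

The white cone moved from about (2.7, 2.4) to (1.2, 1.3), a distance of √(1.5² + 1.1²) ≈ 1.9.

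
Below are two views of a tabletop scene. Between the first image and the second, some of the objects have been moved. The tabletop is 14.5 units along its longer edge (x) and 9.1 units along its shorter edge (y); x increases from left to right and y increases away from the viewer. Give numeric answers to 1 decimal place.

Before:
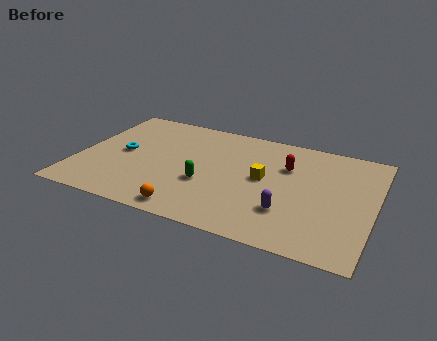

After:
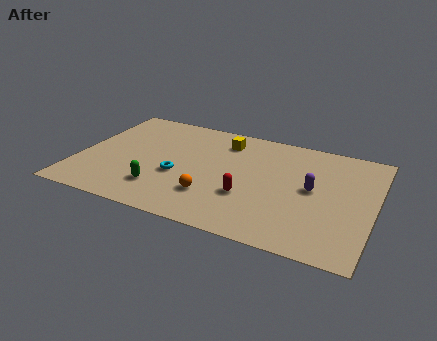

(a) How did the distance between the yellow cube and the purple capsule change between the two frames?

+2.6

The distance was about 2.6 in the first image and 5.2 in the second, so they moved 2.6 units further apart.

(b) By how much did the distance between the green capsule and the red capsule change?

-0.3

They were about 4.6 units apart before and 4.3 after — 0.3 units closer together.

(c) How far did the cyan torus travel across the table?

3.1

From (2.1, 4.6) to (5.0, 3.6), the cyan torus covered √(2.9² + 1.0²) ≈ 3.1 units.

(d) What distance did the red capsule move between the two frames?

3.5

From (10.1, 6.2) to (8.5, 3.1), the red capsule covered √(1.6² + 3.1²) ≈ 3.5 units.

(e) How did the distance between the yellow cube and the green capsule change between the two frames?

+2.7

Before: roughly 3.0 units apart; after: 5.7. That's 2.7 units further apart.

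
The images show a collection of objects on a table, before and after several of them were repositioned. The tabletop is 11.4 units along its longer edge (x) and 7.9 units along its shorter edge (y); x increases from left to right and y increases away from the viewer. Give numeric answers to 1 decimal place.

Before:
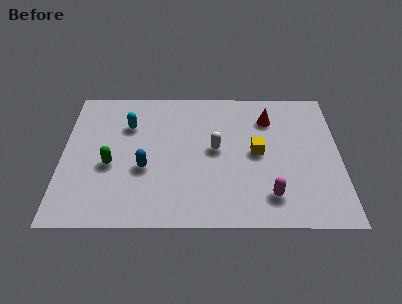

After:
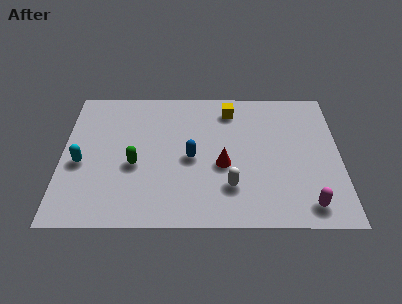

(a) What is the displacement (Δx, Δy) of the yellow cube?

(-1.1, 2.5)

The yellow cube started near (8.0, 4.0) and ended near (6.9, 6.5).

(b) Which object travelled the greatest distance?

the red cone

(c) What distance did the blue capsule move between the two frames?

2.0

From (3.4, 3.1) to (5.3, 3.7), the blue capsule covered √(1.9² + 0.6²) ≈ 2.0 units.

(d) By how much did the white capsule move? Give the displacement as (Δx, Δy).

(0.6, -2.1)

From the two frames, the white capsule sits at roughly (6.3, 4.2) before and (6.9, 2.1) after.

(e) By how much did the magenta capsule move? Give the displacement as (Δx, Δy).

(1.5, -0.5)

The magenta capsule was at about (8.5, 1.6) and moved to about (10.0, 1.1).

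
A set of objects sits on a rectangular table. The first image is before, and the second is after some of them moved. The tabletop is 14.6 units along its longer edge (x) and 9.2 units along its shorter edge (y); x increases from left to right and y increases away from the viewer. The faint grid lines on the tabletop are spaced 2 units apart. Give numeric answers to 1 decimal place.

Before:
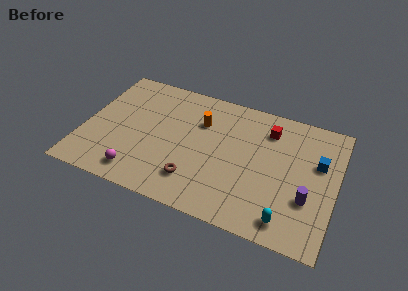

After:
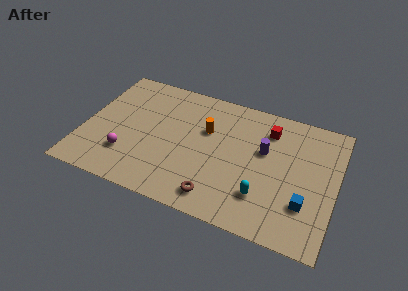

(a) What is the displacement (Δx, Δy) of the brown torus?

(1.4, -0.7)

From the two frames, the brown torus sits at roughly (6.7, 2.1) before and (8.1, 1.4) after.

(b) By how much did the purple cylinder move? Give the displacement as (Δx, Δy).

(-2.7, 2.5)

The purple cylinder started near (13.1, 3.1) and ended near (10.4, 5.6).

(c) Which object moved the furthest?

the purple cylinder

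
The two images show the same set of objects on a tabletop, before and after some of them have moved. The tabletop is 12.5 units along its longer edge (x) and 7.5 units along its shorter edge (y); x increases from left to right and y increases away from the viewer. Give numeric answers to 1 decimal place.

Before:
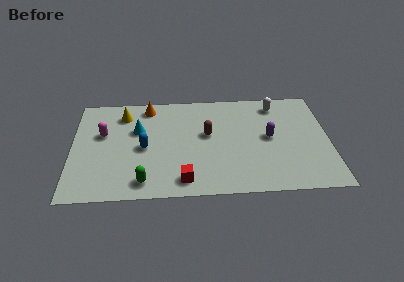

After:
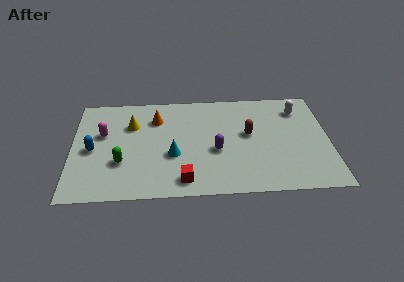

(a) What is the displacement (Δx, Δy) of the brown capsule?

(2.0, -0.1)

The brown capsule started near (6.6, 4.3) and ended near (8.6, 4.2).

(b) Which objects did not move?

the magenta capsule and the red cube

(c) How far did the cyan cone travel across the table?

2.5

The cyan cone was near (3.2, 4.8) before and (4.9, 2.9) after, so it travelled √(1.7² + 1.9²) ≈ 2.5 units.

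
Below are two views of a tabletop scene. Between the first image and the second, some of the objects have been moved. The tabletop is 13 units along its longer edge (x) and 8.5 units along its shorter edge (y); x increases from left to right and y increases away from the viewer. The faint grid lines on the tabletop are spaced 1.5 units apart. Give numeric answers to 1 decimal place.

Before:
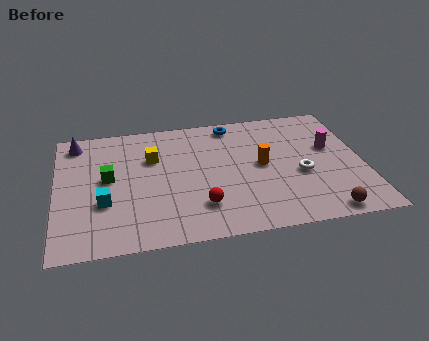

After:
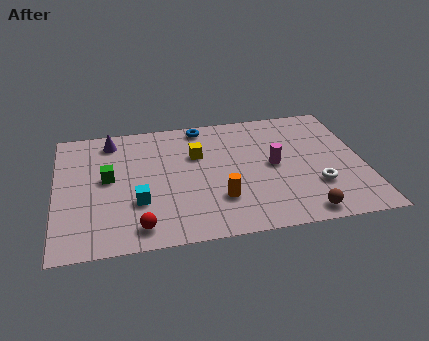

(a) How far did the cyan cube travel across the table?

1.4

The cyan cube moved from about (2.0, 3.0) to (3.4, 2.8), a distance of √(1.4² + 0.2²) ≈ 1.4.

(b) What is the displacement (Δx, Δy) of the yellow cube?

(1.9, -0.1)

From the two frames, the yellow cube sits at roughly (4.1, 5.7) before and (6.0, 5.6) after.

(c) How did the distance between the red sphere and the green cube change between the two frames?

-0.9

The distance was about 4.5 in the first image and 3.6 in the second, so they moved 0.9 units closer together.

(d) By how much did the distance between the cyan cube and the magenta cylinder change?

-3.9

They were about 9.9 units apart before and 6.0 after — 3.9 units closer together.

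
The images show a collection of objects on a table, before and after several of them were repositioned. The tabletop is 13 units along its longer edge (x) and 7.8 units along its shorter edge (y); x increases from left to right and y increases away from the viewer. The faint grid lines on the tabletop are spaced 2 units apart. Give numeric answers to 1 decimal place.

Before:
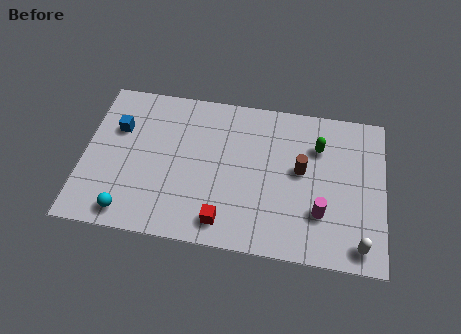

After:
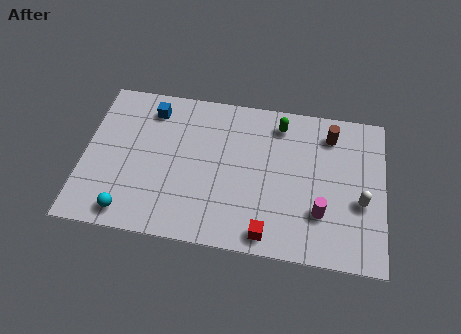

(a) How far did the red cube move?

1.9

The red cube moved from about (6.2, 1.2) to (8.1, 0.9), a distance of √(1.9² + 0.3²) ≈ 1.9.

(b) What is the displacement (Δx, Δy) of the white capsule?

(0.0, 2.1)

From the two frames, the white capsule sits at roughly (12.0, 1.0) before and (12.0, 3.1) after.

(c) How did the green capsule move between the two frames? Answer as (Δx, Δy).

(-1.7, 0.9)

The green capsule started near (10.1, 5.6) and ended near (8.4, 6.5).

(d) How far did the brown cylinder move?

2.3

The brown cylinder was near (9.4, 4.3) before and (10.6, 6.3) after, so it travelled √(1.2² + 2.0²) ≈ 2.3 units.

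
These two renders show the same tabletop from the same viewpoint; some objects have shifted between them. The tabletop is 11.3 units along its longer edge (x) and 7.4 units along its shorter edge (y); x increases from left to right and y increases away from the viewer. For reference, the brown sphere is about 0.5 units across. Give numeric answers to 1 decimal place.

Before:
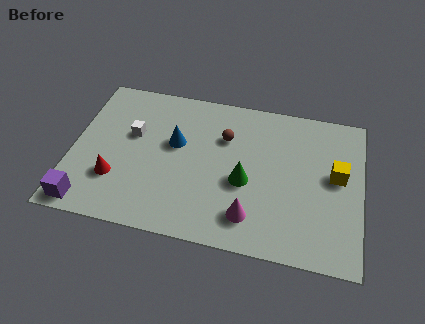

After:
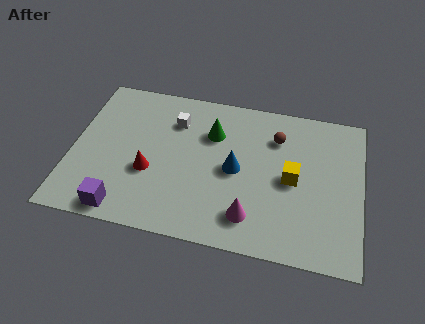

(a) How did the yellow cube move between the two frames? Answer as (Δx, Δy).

(-1.7, -0.5)

The yellow cube started near (10.3, 4.1) and ended near (8.6, 3.6).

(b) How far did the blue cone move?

2.5

The blue cone moved from about (4.0, 4.4) to (6.4, 3.6), a distance of √(2.4² + 0.8²) ≈ 2.5.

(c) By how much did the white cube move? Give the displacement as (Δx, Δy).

(1.6, 1.0)

The white cube was at about (2.3, 4.5) and moved to about (3.9, 5.5).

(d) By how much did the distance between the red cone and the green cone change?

-1.8

The distance was about 5.1 in the first image and 3.3 in the second, so they moved 1.8 units closer together.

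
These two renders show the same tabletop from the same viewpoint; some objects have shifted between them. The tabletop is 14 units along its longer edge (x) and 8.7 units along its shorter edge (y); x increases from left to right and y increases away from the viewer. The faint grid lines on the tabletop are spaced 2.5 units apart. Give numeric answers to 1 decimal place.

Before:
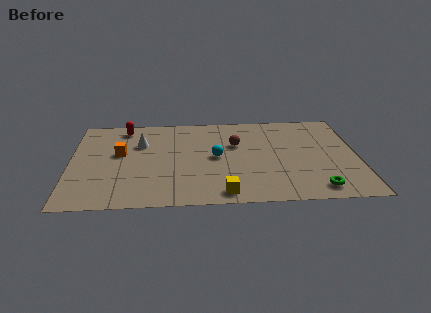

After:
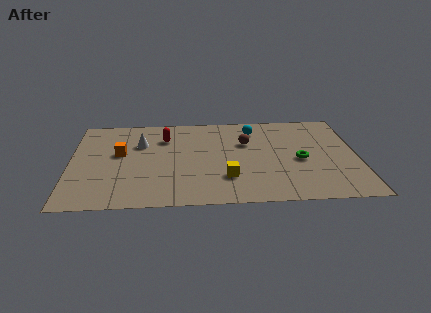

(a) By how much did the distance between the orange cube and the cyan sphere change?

+2.2

Before: roughly 4.7 units apart; after: 6.9. That's 2.2 units further apart.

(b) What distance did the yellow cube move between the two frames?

1.4

The yellow cube was near (7.4, 1.0) before and (7.6, 2.4) after, so it travelled √(0.2² + 1.4²) ≈ 1.4 units.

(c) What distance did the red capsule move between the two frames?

2.3

The red capsule moved from about (2.6, 7.5) to (4.6, 6.4), a distance of √(2.0² + 1.1²) ≈ 2.3.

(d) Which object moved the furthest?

the cyan sphere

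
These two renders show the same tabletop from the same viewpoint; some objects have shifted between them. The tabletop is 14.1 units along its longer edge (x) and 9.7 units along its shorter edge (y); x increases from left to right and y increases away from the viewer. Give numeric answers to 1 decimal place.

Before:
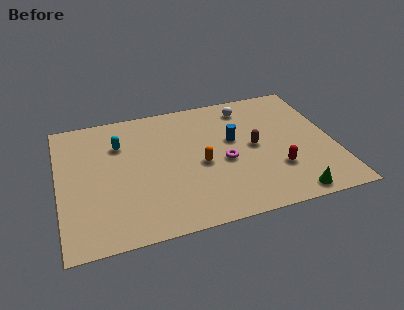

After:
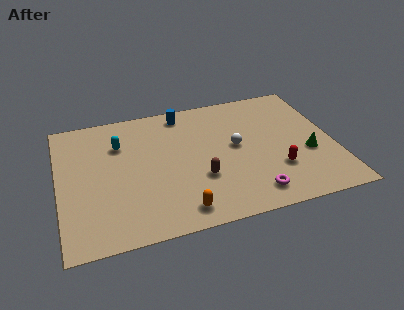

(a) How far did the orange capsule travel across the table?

3.3

The orange capsule moved from about (7.2, 4.3) to (5.9, 1.3), a distance of √(1.3² + 3.0²) ≈ 3.3.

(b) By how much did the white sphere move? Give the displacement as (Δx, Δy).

(-0.8, -2.9)

The white sphere started near (9.9, 8.1) and ended near (9.1, 5.2).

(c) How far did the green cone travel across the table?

3.0

The green cone was near (11.5, 0.9) before and (12.7, 3.7) after, so it travelled √(1.2² + 2.8²) ≈ 3.0 units.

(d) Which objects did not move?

the cyan capsule and the red capsule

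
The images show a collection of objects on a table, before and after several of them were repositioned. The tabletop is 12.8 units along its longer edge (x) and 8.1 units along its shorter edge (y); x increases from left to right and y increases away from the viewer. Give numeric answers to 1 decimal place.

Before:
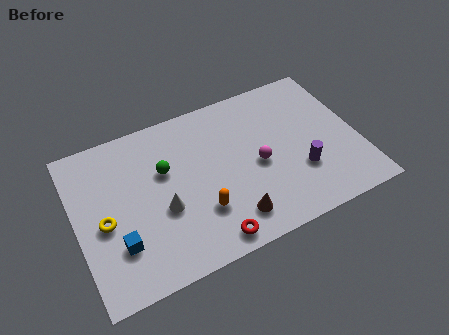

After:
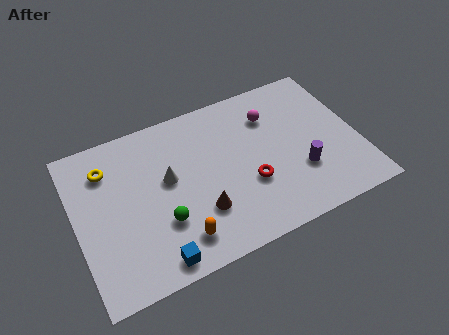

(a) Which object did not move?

the purple cylinder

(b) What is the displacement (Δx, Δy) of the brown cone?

(-1.3, 0.9)

The brown cone was at about (6.7, 1.5) and moved to about (5.4, 2.4).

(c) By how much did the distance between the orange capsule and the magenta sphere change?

+3.5

Before: roughly 3.1 units apart; after: 6.6. That's 3.5 units further apart.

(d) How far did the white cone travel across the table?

1.5

From (3.8, 3.2) to (4.2, 4.6), the white cone covered √(0.4² + 1.4²) ≈ 1.5 units.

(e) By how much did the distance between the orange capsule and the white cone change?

+1.3

Before: roughly 1.8 units apart; after: 3.1. That's 1.3 units further apart.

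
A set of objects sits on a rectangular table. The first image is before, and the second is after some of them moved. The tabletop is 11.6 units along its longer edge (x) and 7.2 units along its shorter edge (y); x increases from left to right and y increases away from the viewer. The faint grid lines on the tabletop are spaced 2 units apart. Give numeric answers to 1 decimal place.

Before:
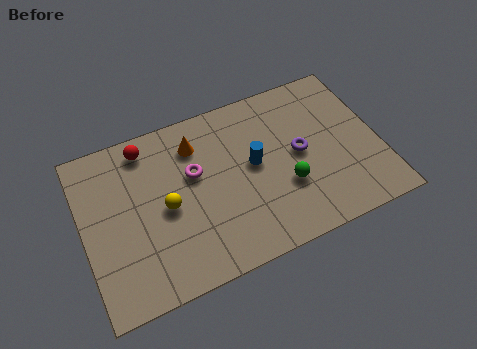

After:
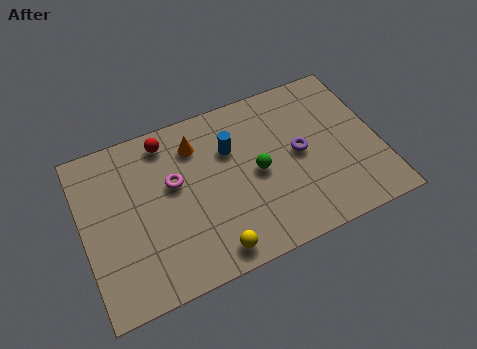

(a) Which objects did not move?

the orange cone and the purple torus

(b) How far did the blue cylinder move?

1.3

From (6.7, 3.9) to (5.9, 4.9), the blue cylinder covered √(0.8² + 1.0²) ≈ 1.3 units.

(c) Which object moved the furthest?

the yellow sphere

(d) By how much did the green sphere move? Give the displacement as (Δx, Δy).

(-1.0, 1.0)

The green sphere was at about (7.8, 2.5) and moved to about (6.8, 3.5).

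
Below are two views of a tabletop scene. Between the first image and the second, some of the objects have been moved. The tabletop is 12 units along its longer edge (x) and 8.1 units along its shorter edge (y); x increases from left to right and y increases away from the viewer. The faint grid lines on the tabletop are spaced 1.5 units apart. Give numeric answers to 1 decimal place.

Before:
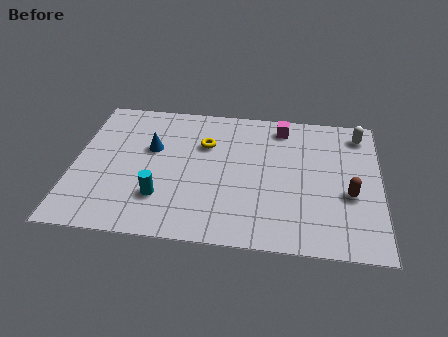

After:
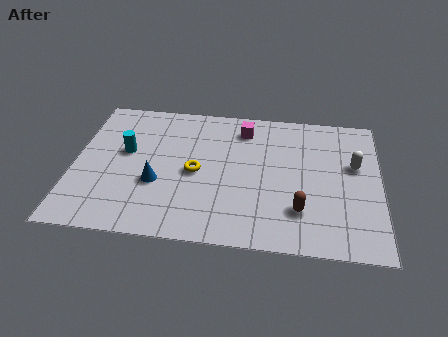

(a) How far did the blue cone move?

2.0

From (3.0, 5.0) to (3.3, 3.0), the blue cone covered √(0.3² + 2.0²) ≈ 2.0 units.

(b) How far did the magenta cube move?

1.5

From (8.1, 6.9) to (6.6, 6.6), the magenta cube covered √(1.5² + 0.3²) ≈ 1.5 units.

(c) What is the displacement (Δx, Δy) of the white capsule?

(-0.2, -1.9)

The white capsule started near (11.2, 6.8) and ended near (11.0, 4.9).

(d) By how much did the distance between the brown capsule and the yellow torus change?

-1.7

Before: roughly 6.1 units apart; after: 4.4. That's 1.7 units closer together.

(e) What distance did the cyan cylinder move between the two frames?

2.9

The cyan cylinder moved from about (3.5, 2.2) to (2.0, 4.7), a distance of √(1.5² + 2.5²) ≈ 2.9.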